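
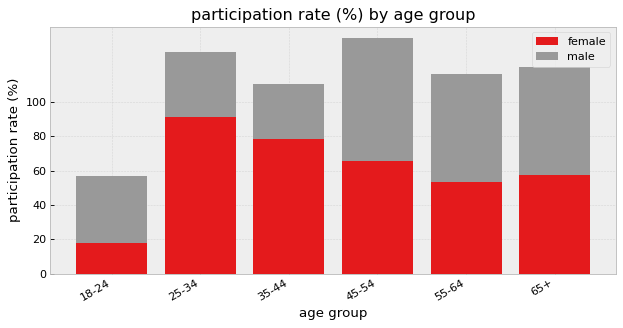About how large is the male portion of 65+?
male top ≈ 120, bottom ≈ 60; segment ≈ 60.

≈ 60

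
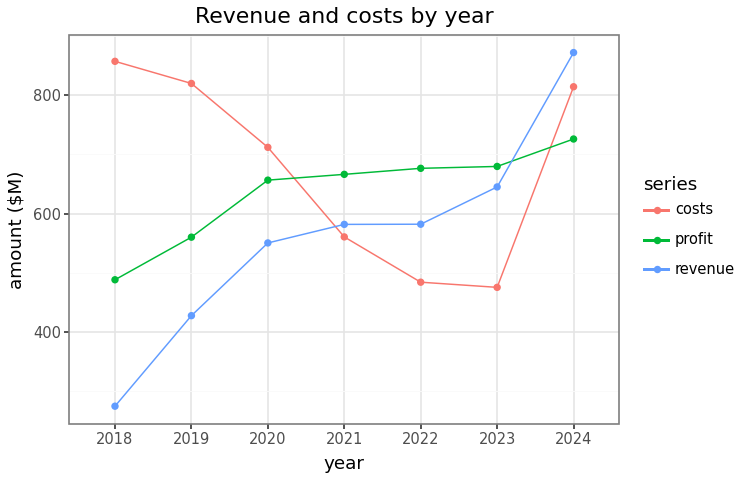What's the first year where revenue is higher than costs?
2020: revenue ≈ 550 vs costs ≈ 700 (not yet); 2021: revenue ≈ 600 vs costs ≈ 550 (first crossover).

2021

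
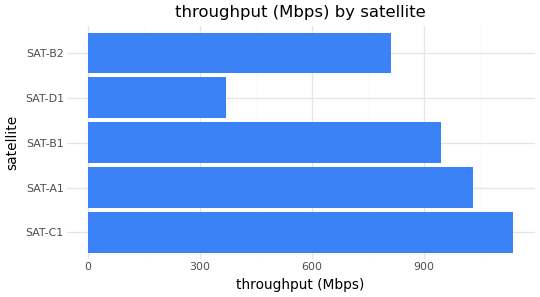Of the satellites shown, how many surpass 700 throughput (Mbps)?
Above 700: SAT-C1, SAT-A1, SAT-B1, SAT-B2.

4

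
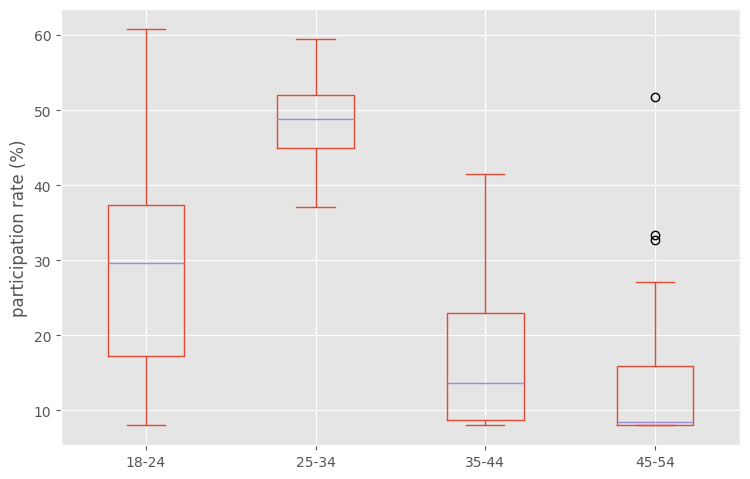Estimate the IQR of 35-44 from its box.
Q3 ≈ 25, Q1 ≈ 10; IQR ≈ 15.

≈ 15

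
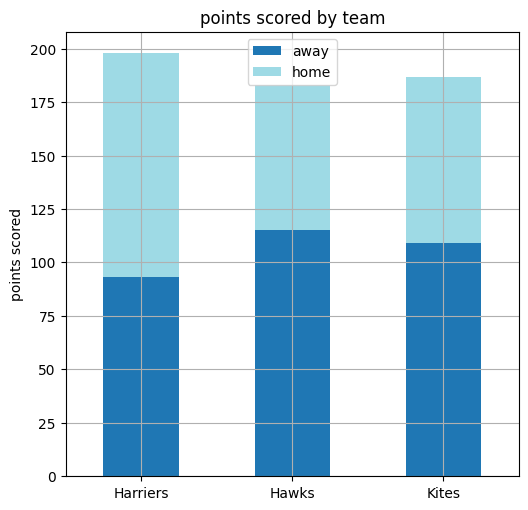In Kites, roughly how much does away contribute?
≈ 100

away top ≈ 100, bottom ≈ 0; segment ≈ 100.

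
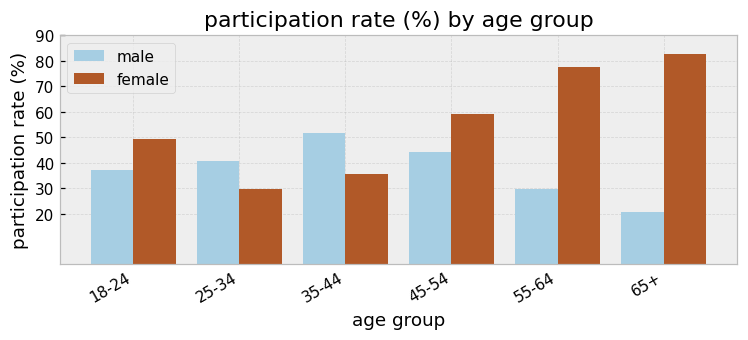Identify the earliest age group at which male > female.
18-24: male ≈ 40 vs female ≈ 50 (not yet); 25-34: male ≈ 40 vs female ≈ 30 (first crossover).

25-34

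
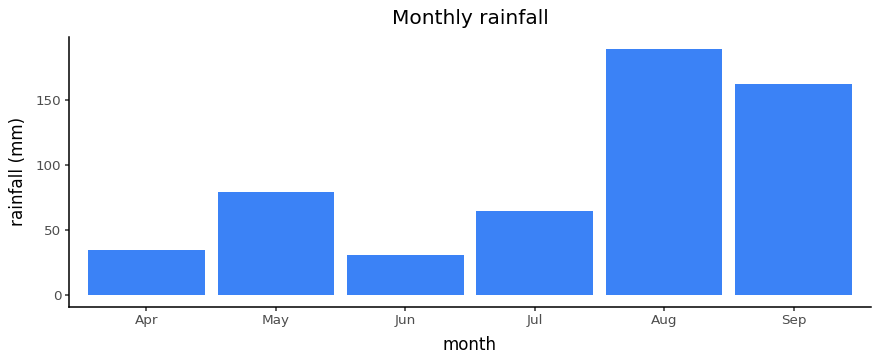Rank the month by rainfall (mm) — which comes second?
Sep

Top 3: Aug ≈ 180, Sep ≈ 160, May ≈ 80.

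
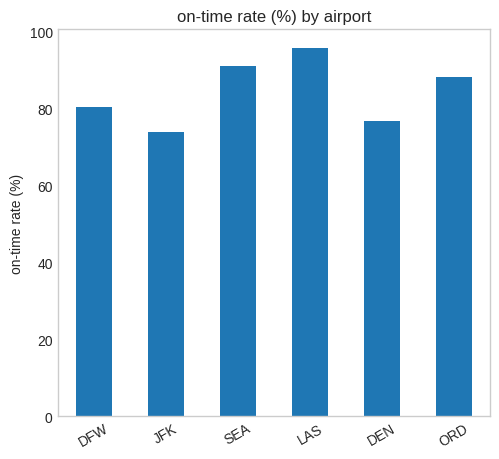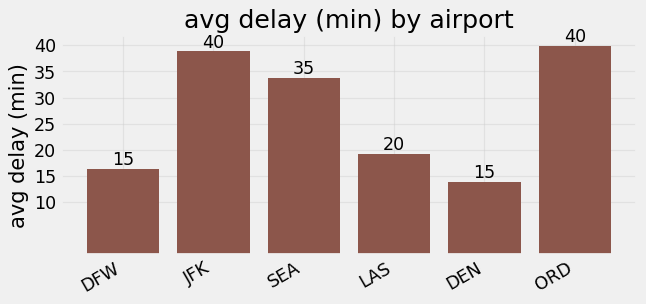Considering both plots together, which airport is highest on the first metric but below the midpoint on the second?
LAS

Chart 2 median avg delay (min) ≈ 25; below-median airports: DFW, LAS, DEN. Among those, LAS has the highest on-time rate (%) (≈ 100).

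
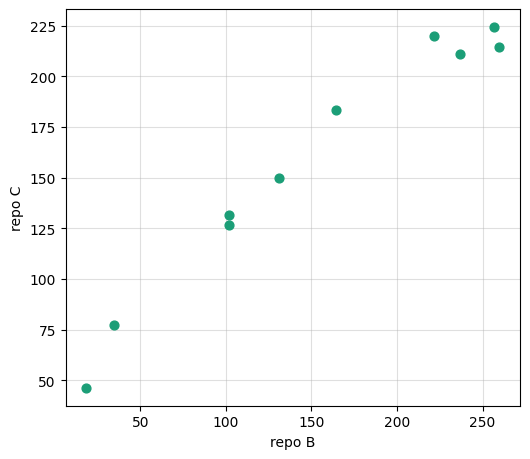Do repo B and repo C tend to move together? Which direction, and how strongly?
positive, strong

Points are positively correlated; strong (|r| ≈ 1.0).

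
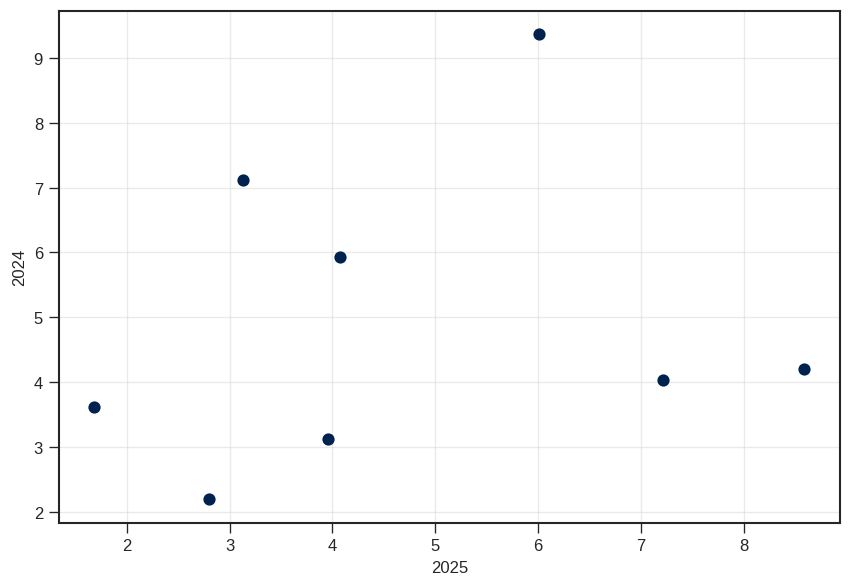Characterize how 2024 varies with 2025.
no clear correlation

Points are roughly uncorrelated; weak (|r| ≈ 0.2).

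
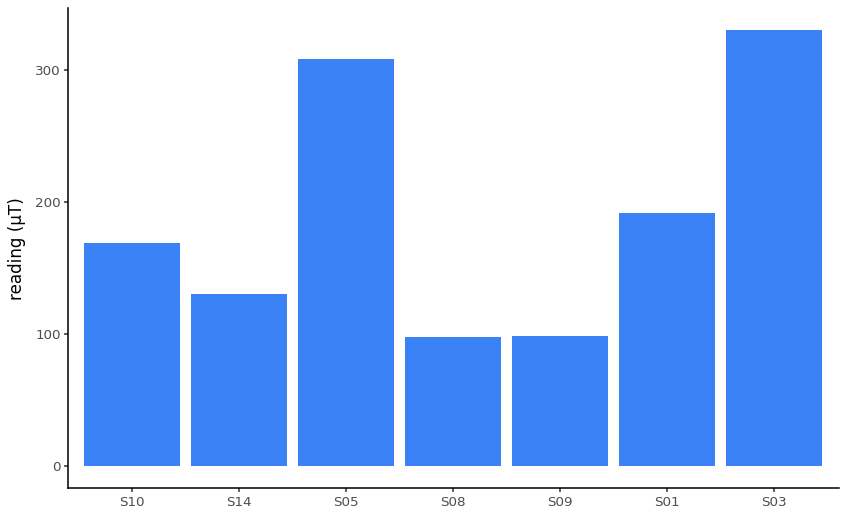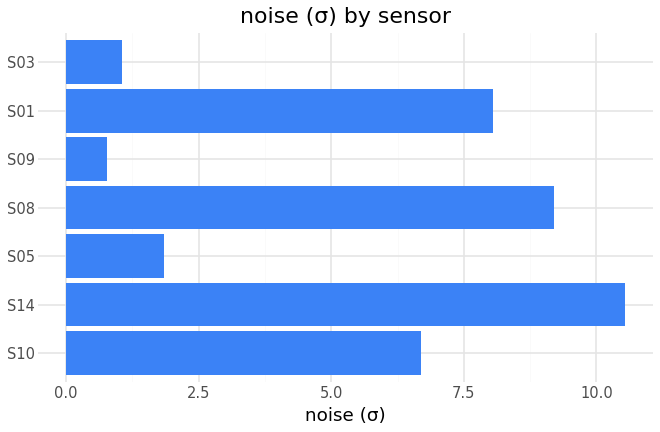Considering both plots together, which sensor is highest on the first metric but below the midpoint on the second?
Chart 2 median noise (σ) ≈ 7; below-median sensors: S05, S09, S03. Among those, S03 has the highest reading (µT) (≈ 350).

S03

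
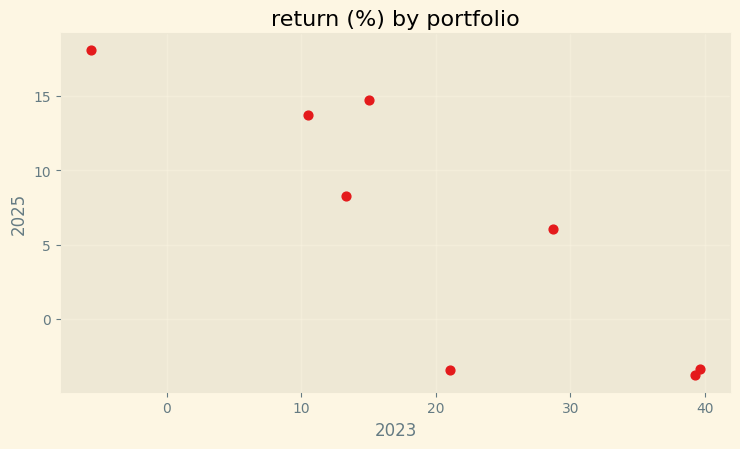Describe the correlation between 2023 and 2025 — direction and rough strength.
negative, strong

Points are negatively correlated; strong (|r| ≈ 0.9).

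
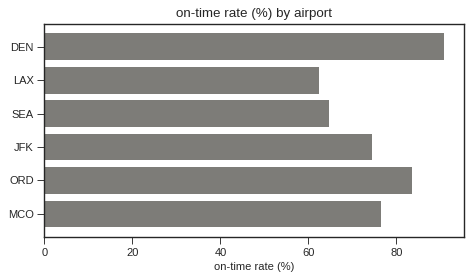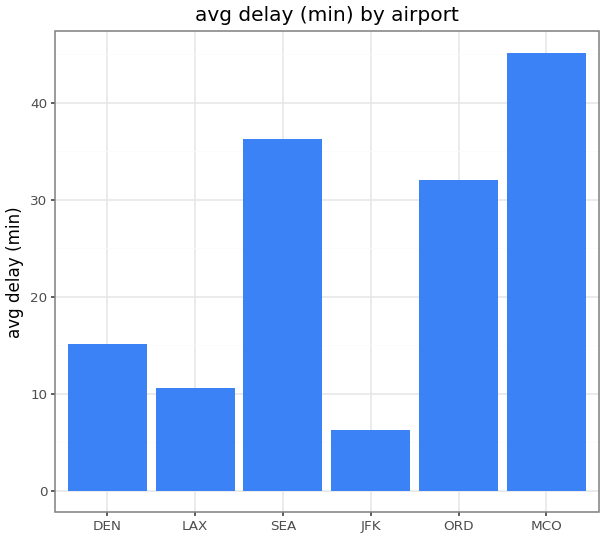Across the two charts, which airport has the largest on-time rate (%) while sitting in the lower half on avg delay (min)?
Chart 2 median avg delay (min) ≈ 25; below-median airports: DEN, LAX, JFK. Among those, DEN has the highest on-time rate (%) (≈ 90).

DEN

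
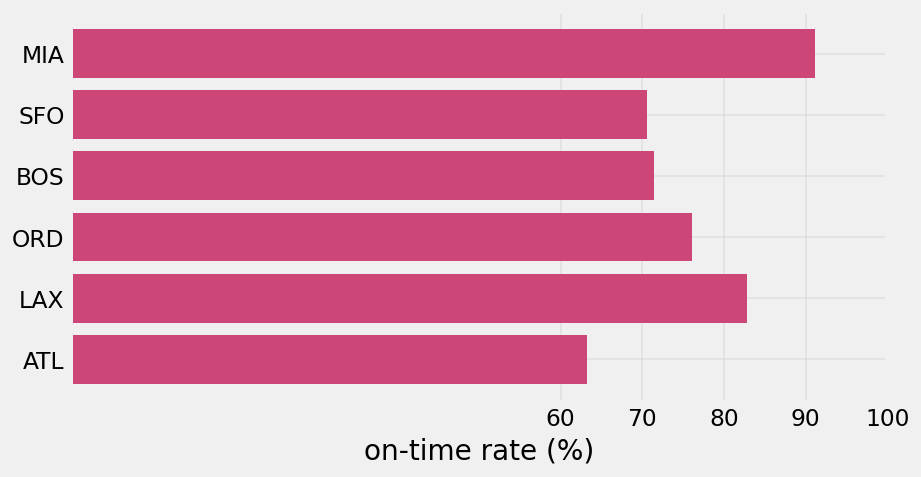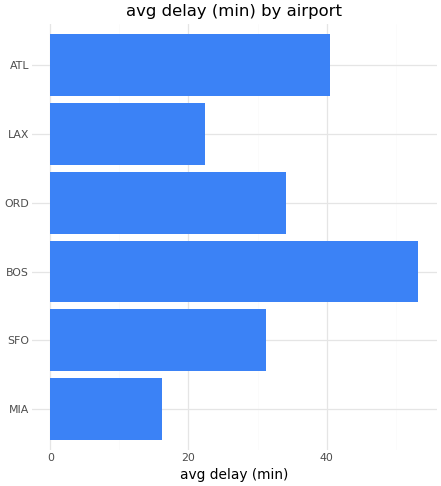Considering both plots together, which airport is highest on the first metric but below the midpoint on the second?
Chart 2 median avg delay (min) ≈ 35; below-median airports: MIA, SFO, LAX. Among those, MIA has the highest on-time rate (%) (≈ 90).

MIA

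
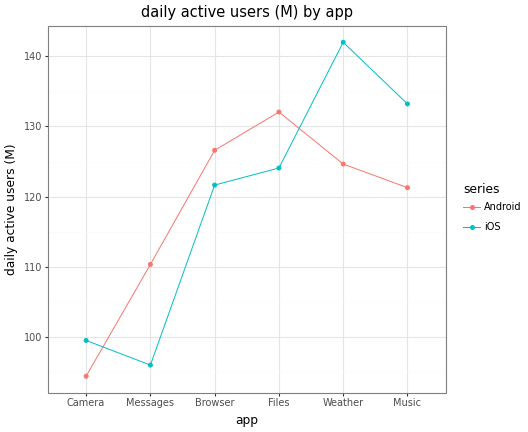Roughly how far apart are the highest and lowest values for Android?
Max Files ≈ 130, min Camera ≈ 95; range ≈ 35.

≈ 35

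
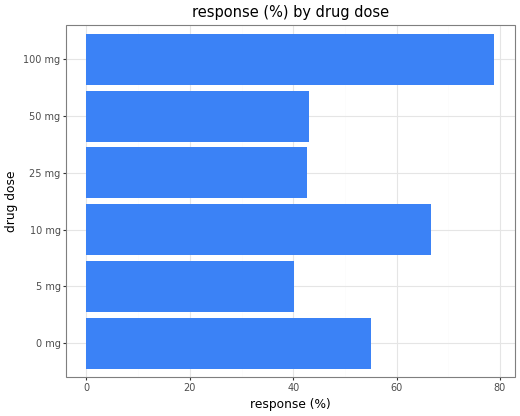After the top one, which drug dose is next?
10 mg

Top 3: 100 mg ≈ 80, 10 mg ≈ 70, 0 mg ≈ 60.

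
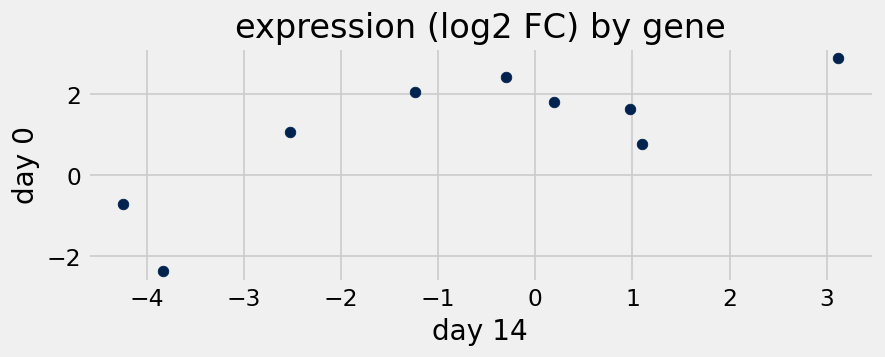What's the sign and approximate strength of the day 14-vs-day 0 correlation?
Points are positively correlated; strong (|r| ≈ 0.8).

positive, strong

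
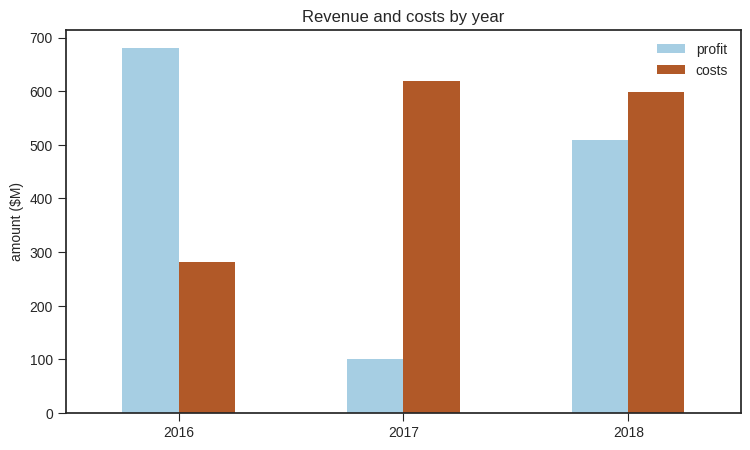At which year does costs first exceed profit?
2017

2016: costs ≈ 300 vs profit ≈ 700 (not yet); 2017: costs ≈ 600 vs profit ≈ 100 (first crossover).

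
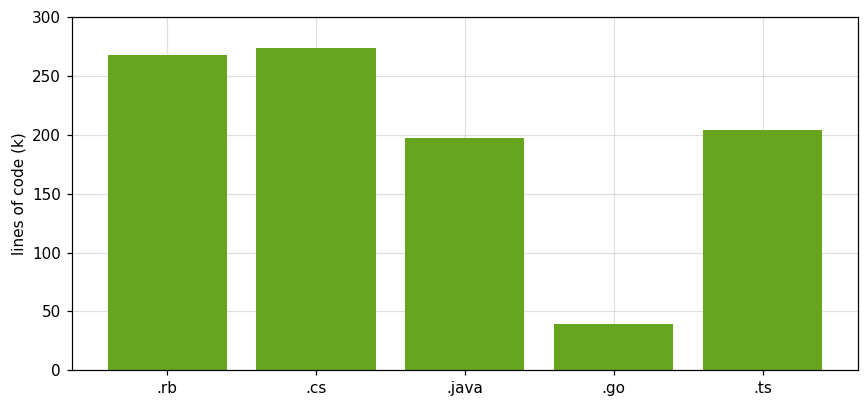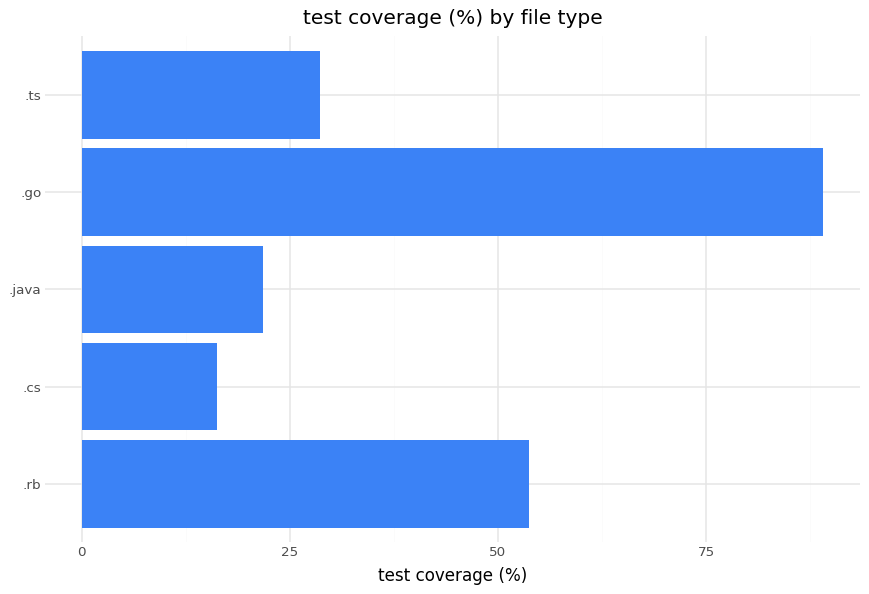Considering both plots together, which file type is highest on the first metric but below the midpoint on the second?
Chart 2 median test coverage (%) ≈ 30; below-median file types: .cs, .java. Among those, .cs has the highest lines of code (k) (≈ 250).

.cs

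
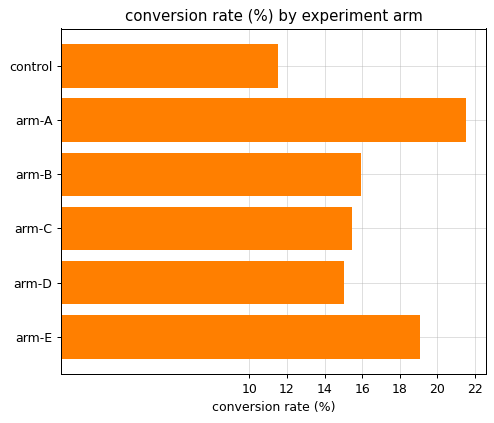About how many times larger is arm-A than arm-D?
arm-A ≈ 22, arm-D ≈ 16; 22/16 ≈ 1.38.

≈ 1.38×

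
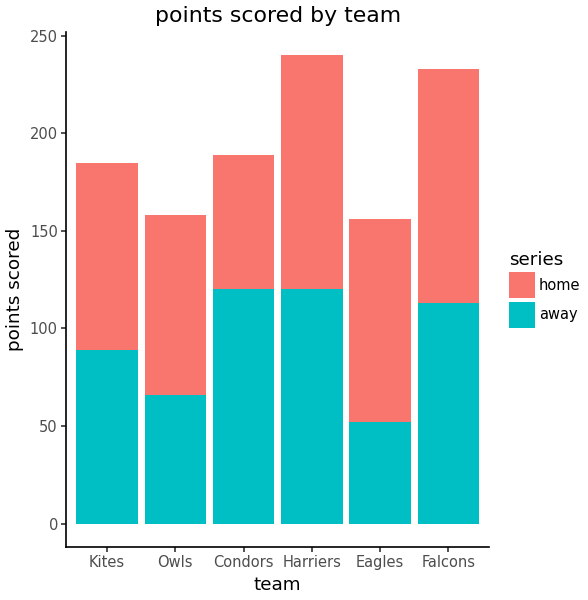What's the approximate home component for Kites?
home top ≈ 180, bottom ≈ 80; segment ≈ 100.

≈ 100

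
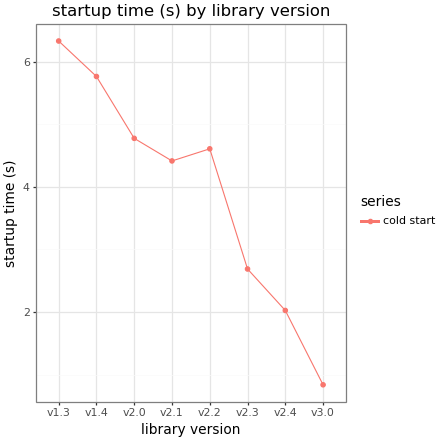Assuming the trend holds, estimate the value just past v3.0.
≈ 0.25

Last three: 2.5, 2.0, 1.0 → slope ≈ -0.75/step → next ≈ 0.25.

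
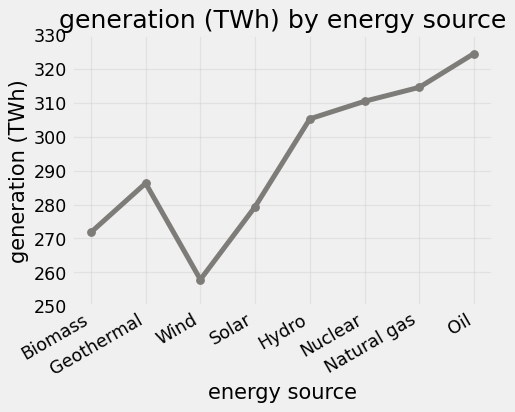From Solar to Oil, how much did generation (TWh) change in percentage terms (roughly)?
Solar ≈ 280, Oil ≈ 320; (320 − 280) / 280 ≈ +14.3%.

≈ +14.3%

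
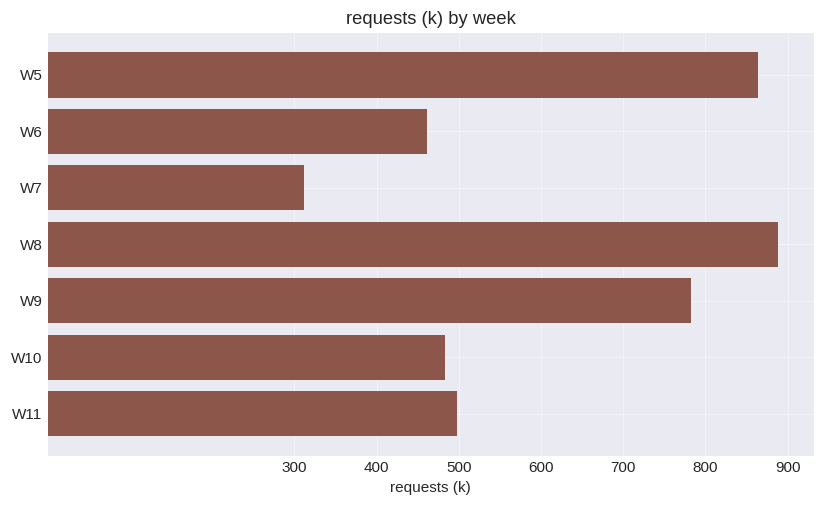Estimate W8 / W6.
≈ 1.8×

W8 ≈ 900, W6 ≈ 500; 900/500 ≈ 1.8.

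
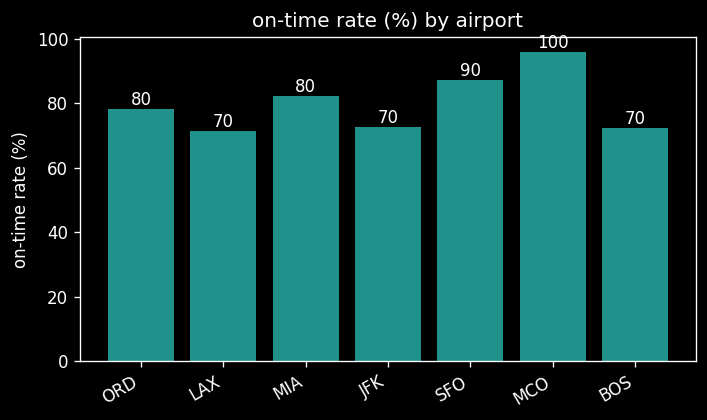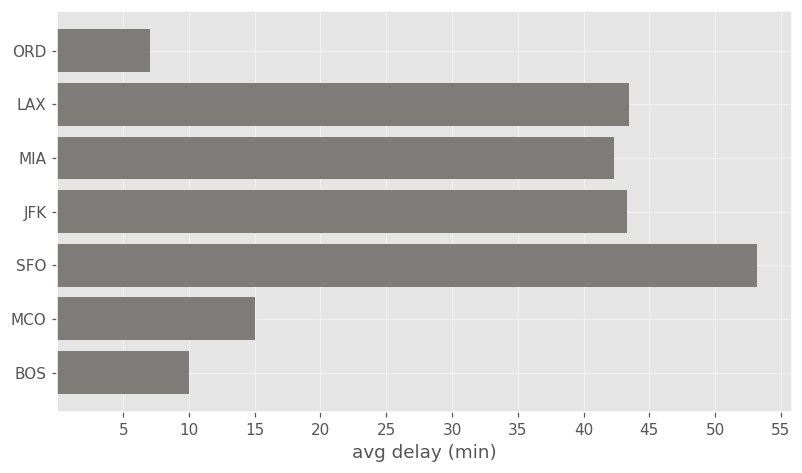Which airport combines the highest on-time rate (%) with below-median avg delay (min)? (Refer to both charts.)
MCO

Chart 2 median avg delay (min) ≈ 40; below-median airports: ORD, MCO, BOS. Among those, MCO has the highest on-time rate (%) (≈ 100).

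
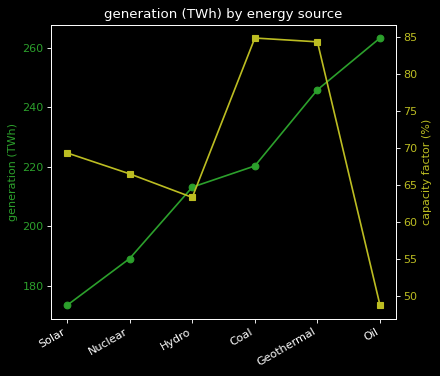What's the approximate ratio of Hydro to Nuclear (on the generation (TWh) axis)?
≈ 1.11×

Hydro ≈ 210, Nuclear ≈ 190; 210/190 ≈ 1.11.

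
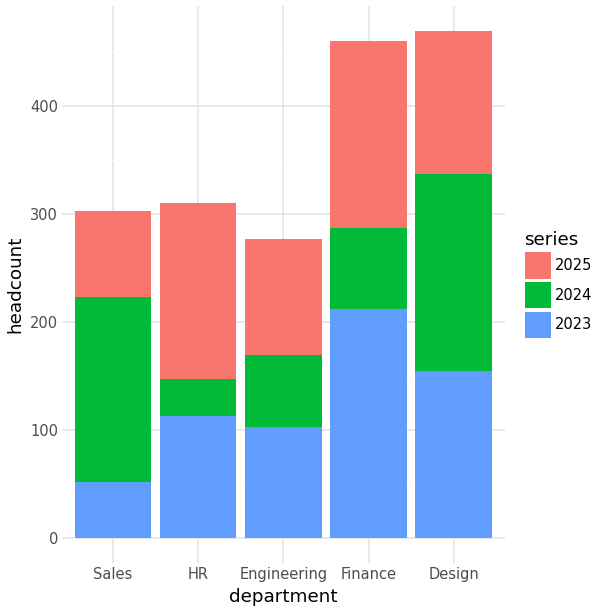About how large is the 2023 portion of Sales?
≈ 50

2023 top ≈ 50, bottom ≈ 0; segment ≈ 50.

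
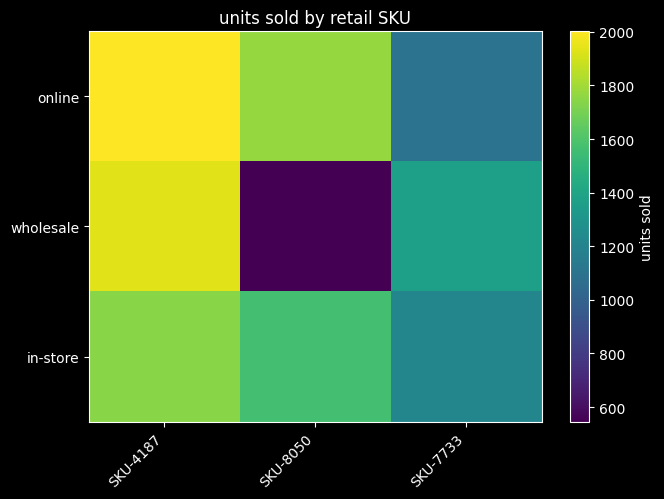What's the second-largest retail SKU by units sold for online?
Top 3 for online: SKU-4187 ≈ 2000, SKU-8050 ≈ 1800, SKU-7733 ≈ 1000.

SKU-8050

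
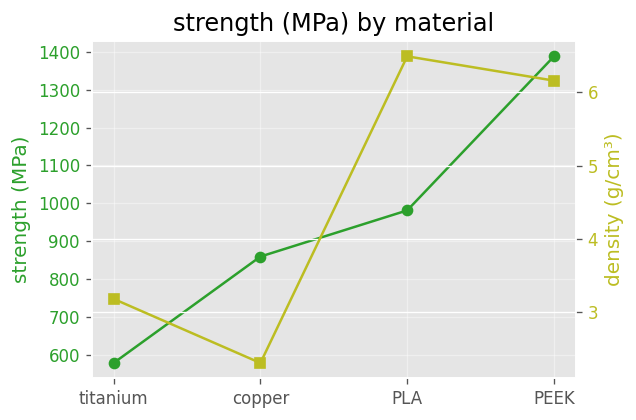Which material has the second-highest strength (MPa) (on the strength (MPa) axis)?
PLA

Top 3 (on the strength (MPa) axis): PEEK ≈ 1400, PLA ≈ 1000, copper ≈ 900.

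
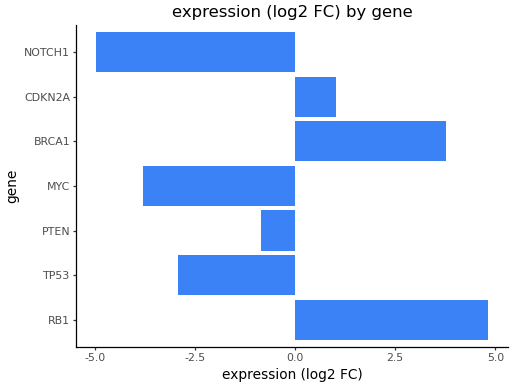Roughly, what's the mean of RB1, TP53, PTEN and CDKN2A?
≈ 0

(5 + -3 + -1 + 1) / 4 ≈ 0.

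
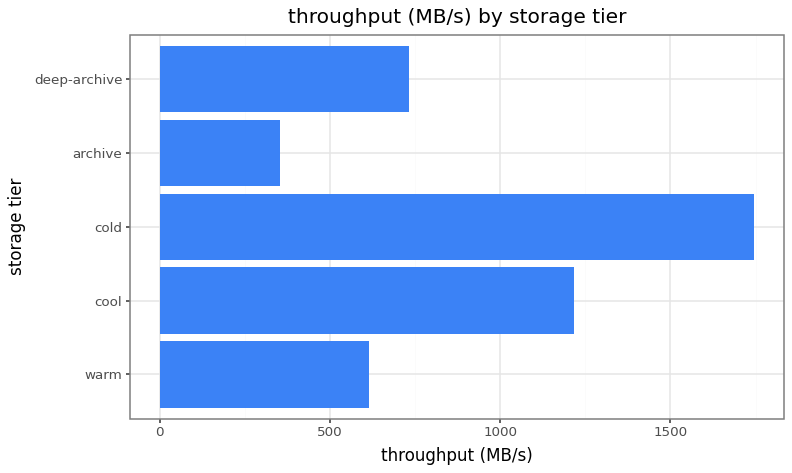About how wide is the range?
Max cold ≈ 1800, min archive ≈ 400; range ≈ 1400.

≈ 1400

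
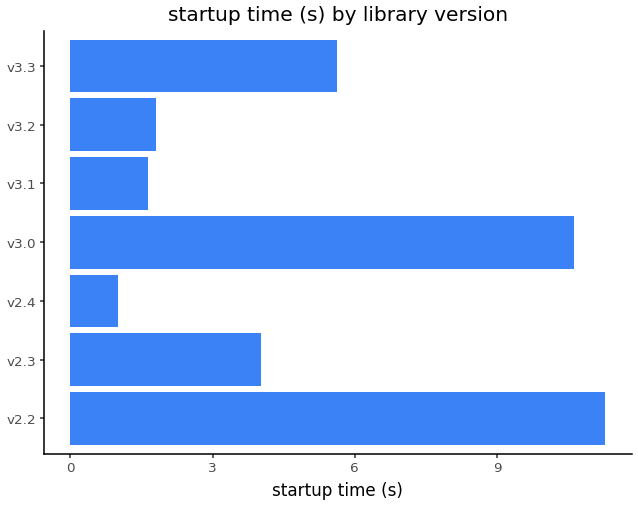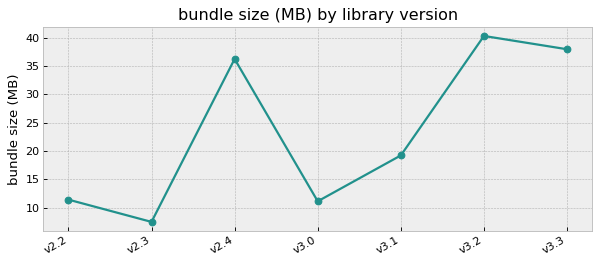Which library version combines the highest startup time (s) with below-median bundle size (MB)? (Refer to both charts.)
Chart 2 median bundle size (MB) ≈ 20; below-median library versions: v2.2, v2.3, v3.0. Among those, v2.2 has the highest startup time (s) (≈ 12).

v2.2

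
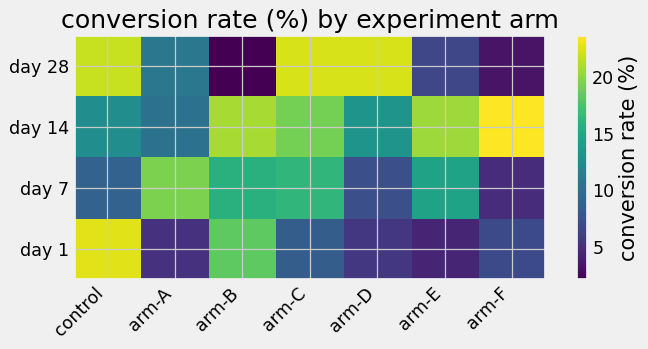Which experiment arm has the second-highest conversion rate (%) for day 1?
arm-B

Top 3 for day 1: control ≈ 22, arm-B ≈ 18, arm-C ≈ 8.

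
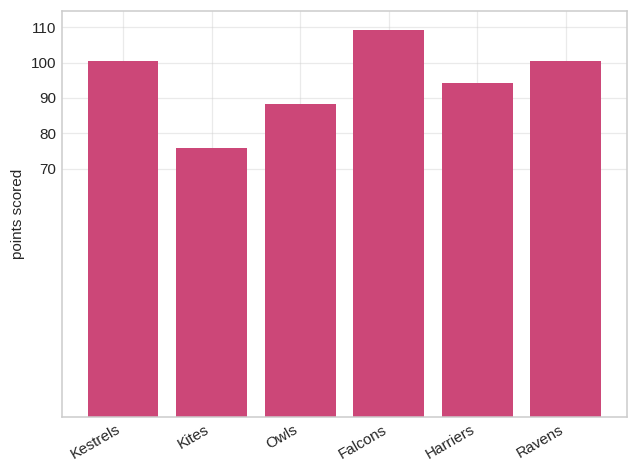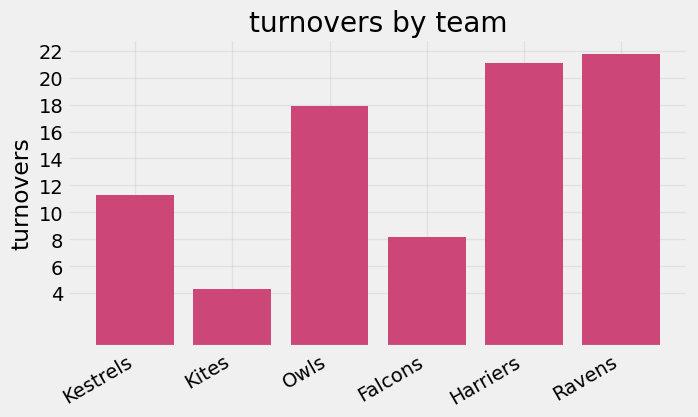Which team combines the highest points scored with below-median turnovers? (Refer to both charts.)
Falcons

Chart 2 median turnovers ≈ 14; below-median teams: Kestrels, Kites, Falcons. Among those, Falcons has the highest points scored (≈ 110).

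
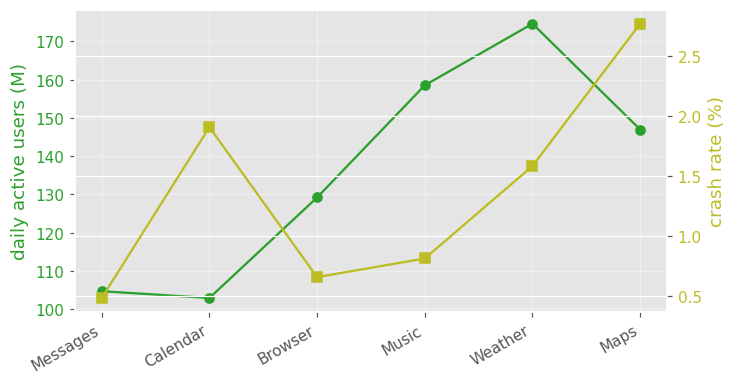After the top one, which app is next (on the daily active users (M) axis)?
Top 3 (on the daily active users (M) axis): Weather ≈ 170, Music ≈ 160, Maps ≈ 150.

Music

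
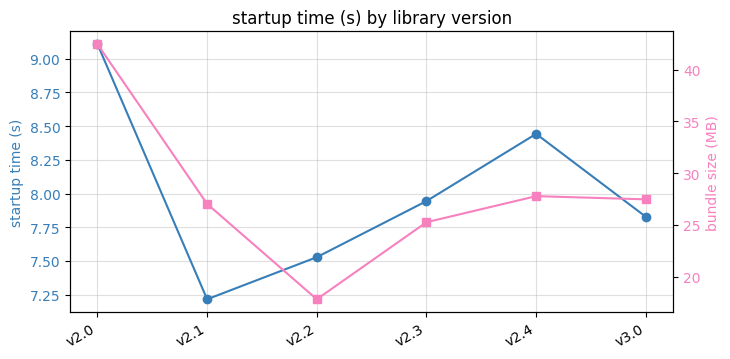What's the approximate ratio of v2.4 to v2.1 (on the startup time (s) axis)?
v2.4 ≈ 8.4, v2.1 ≈ 7.2; 8.4/7.2 ≈ 1.17.

≈ 1.17×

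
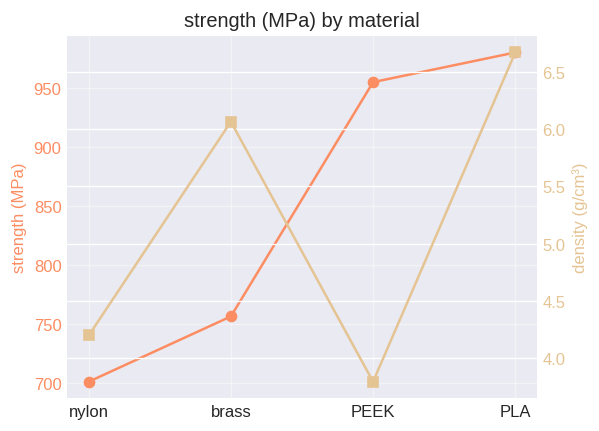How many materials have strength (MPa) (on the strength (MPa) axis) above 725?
3

Above 725: brass, PEEK, PLA.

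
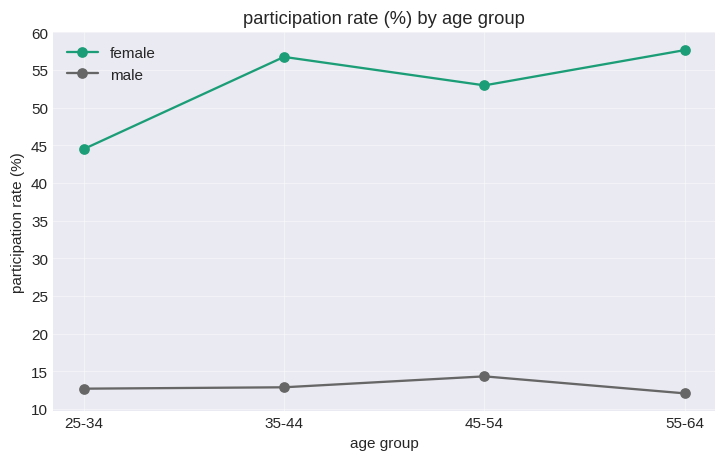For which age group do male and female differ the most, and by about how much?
55-64: male ≈ 10, female ≈ 60 → gap ≈ 50. Next-largest (35-44) is only ≈ 40.

55-64, ≈ 50 %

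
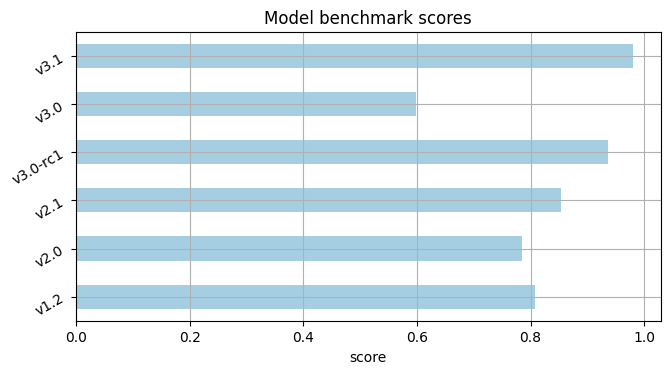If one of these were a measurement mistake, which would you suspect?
v3.0

v3.0 ≈ 0.6; the rest sit between ≈ 0.8 and ≈ 1.0.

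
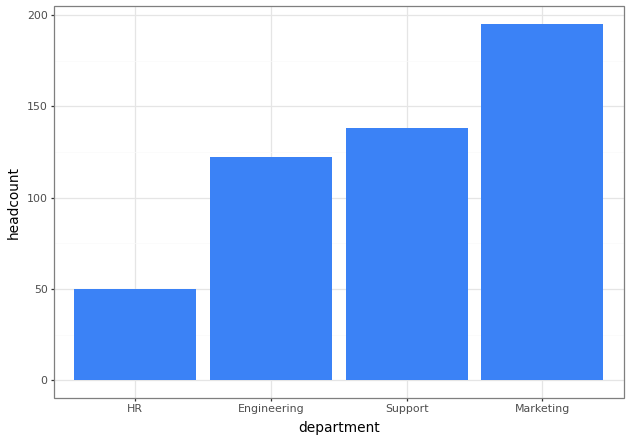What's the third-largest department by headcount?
Engineering

Top 4: Marketing ≈ 200, Support ≈ 140, Engineering ≈ 120, HR ≈ 40.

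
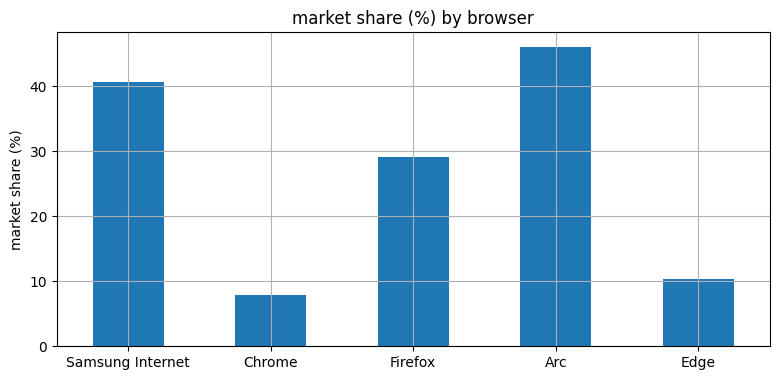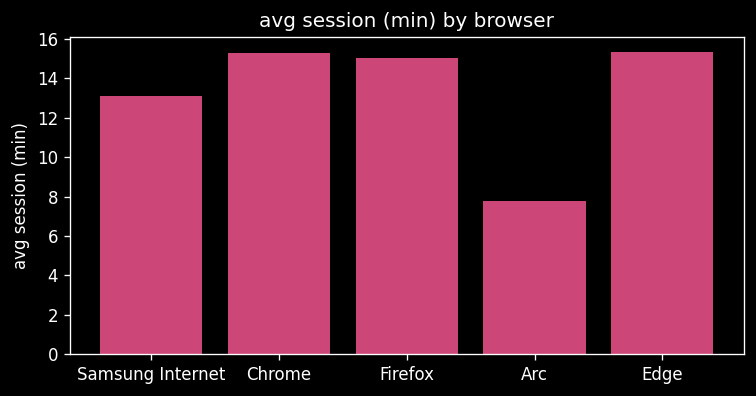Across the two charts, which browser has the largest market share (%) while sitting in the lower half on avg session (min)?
Arc

Chart 2 median avg session (min) ≈ 16; below-median browsers: Samsung Internet, Arc. Among those, Arc has the highest market share (%) (≈ 45).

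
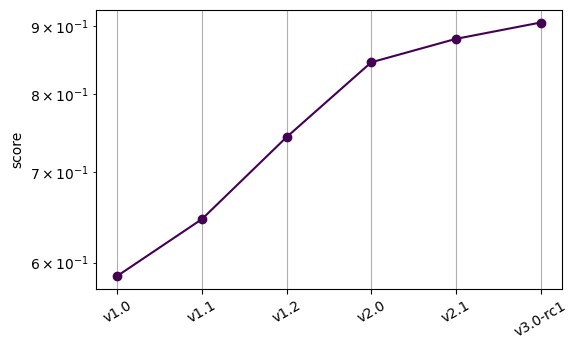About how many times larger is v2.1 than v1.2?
≈ 1.2×

v2.1 ≈ 0.90, v1.2 ≈ 0.75; 0.90/0.75 ≈ 1.2.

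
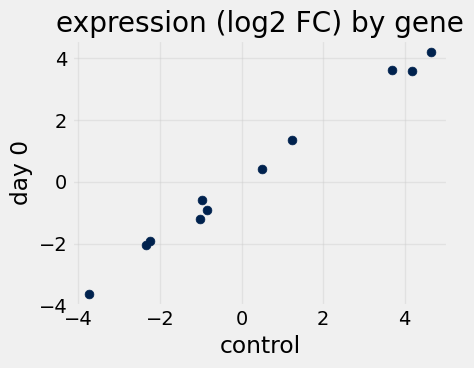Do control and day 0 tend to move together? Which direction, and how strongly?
positive, strong

Points are positively correlated; strong (|r| ≈ 1.0).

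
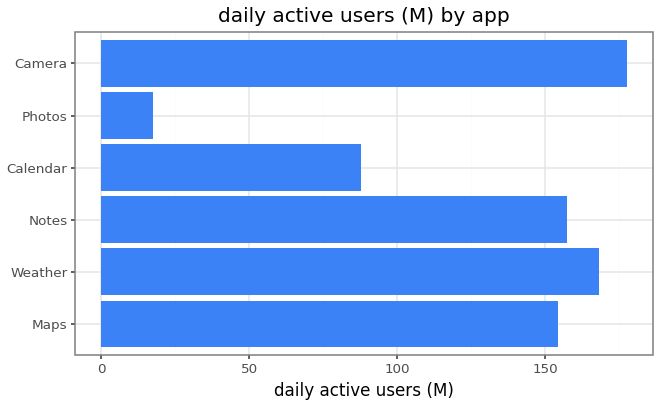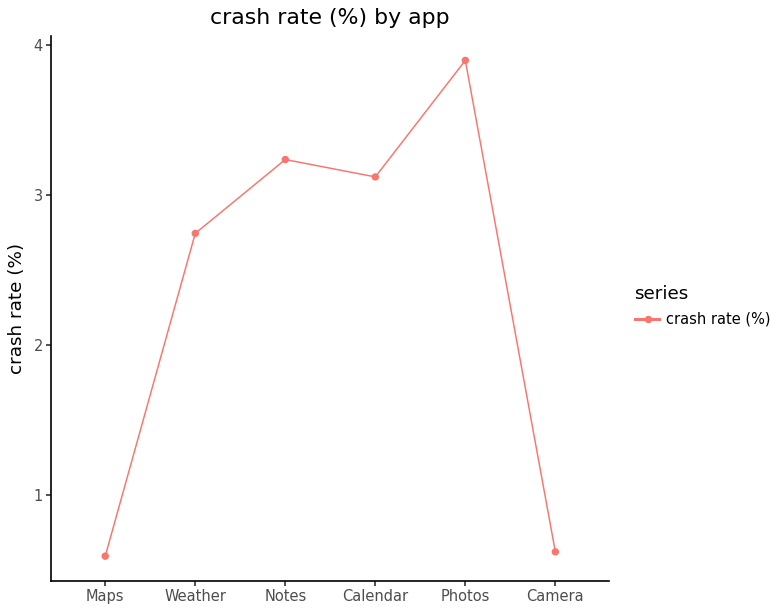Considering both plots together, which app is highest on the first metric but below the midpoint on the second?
Chart 2 median crash rate (%) ≈ 3; below-median apps: Maps, Weather, Camera. Among those, Camera has the highest daily active users (M) (≈ 180).

Camera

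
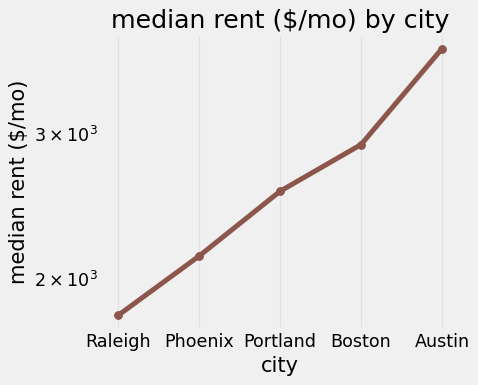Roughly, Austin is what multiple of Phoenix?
Austin ≈ 3800, Phoenix ≈ 2200; 3800/2200 ≈ 1.73.

≈ 1.73×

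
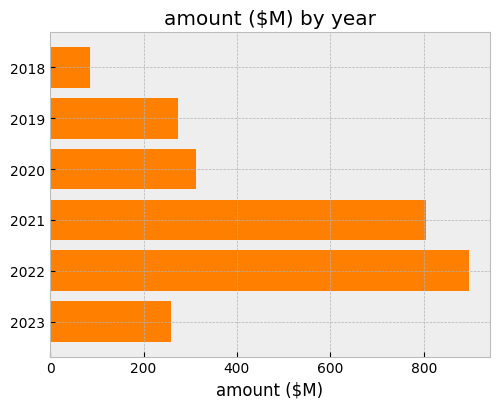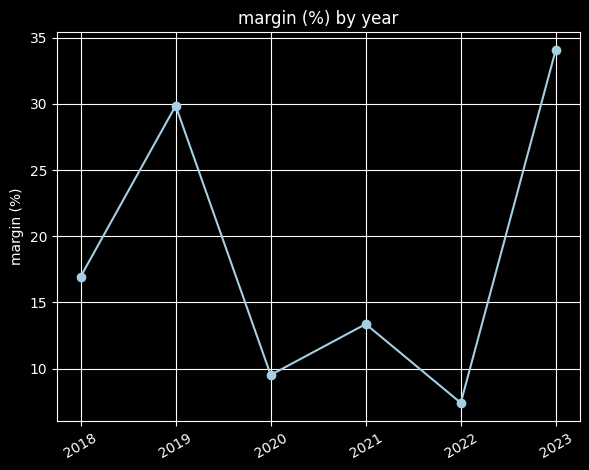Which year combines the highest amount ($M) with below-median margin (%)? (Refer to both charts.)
Chart 2 median margin (%) ≈ 15; below-median years: 2020, 2021, 2022. Among those, 2022 has the highest amount ($M) (≈ 900).

2022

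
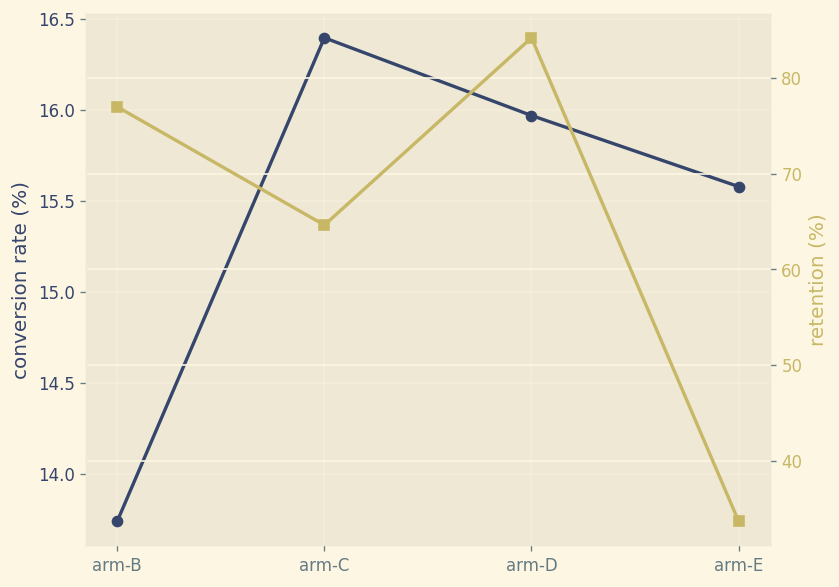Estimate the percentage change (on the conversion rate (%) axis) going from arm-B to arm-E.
arm-B ≈ 13.5, arm-E ≈ 15.5; (15.5 − 13.5) / 13.5 ≈ +14.8%.

≈ +14.8%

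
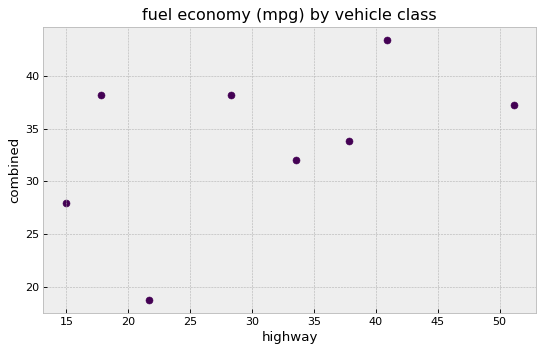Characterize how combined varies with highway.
positive, moderate

Points are positively correlated; moderate (|r| ≈ 0.5).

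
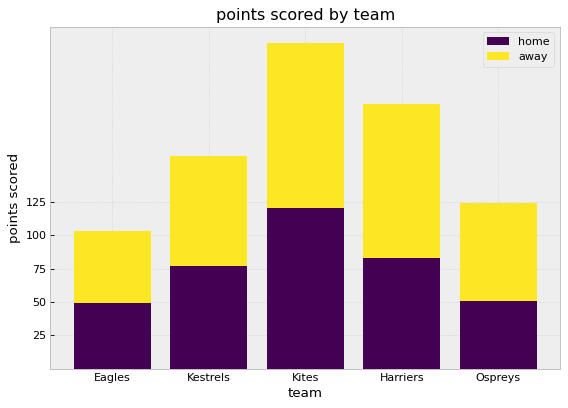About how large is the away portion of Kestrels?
≈ 75

away top ≈ 150, bottom ≈ 75; segment ≈ 75.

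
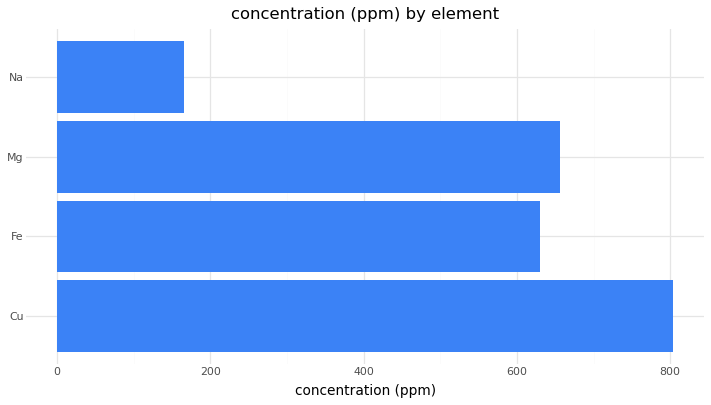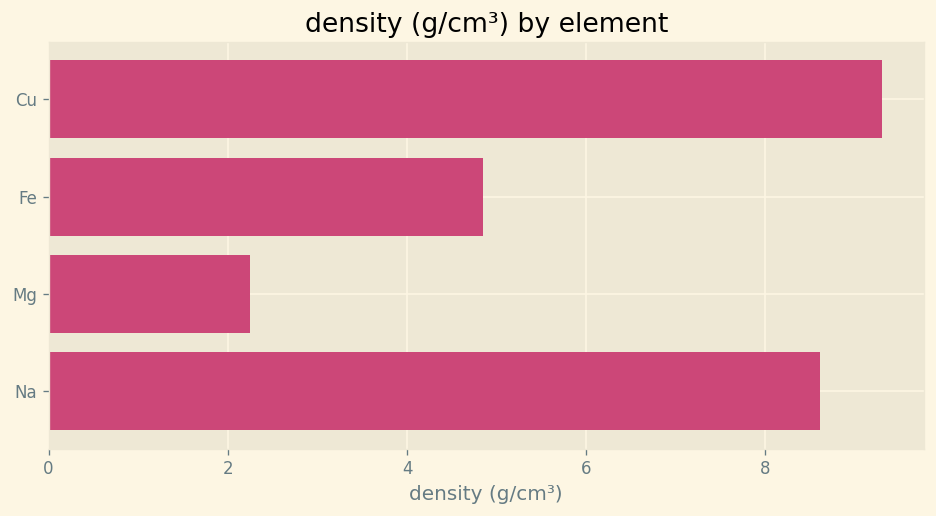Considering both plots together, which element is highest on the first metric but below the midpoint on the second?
Chart 2 median density (g/cm³) ≈ 7; below-median elements: Fe, Mg. Among those, Mg has the highest concentration (ppm) (≈ 700).

Mg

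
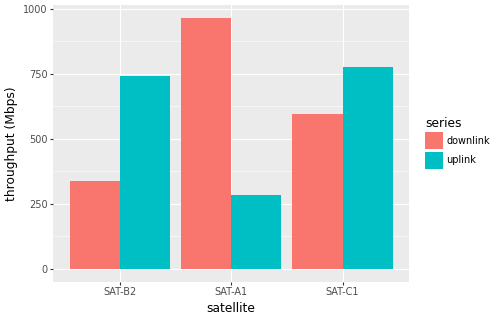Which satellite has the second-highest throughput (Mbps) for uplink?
Top 3 for uplink: SAT-C1 ≈ 800, SAT-B2 ≈ 700, SAT-A1 ≈ 300.

SAT-B2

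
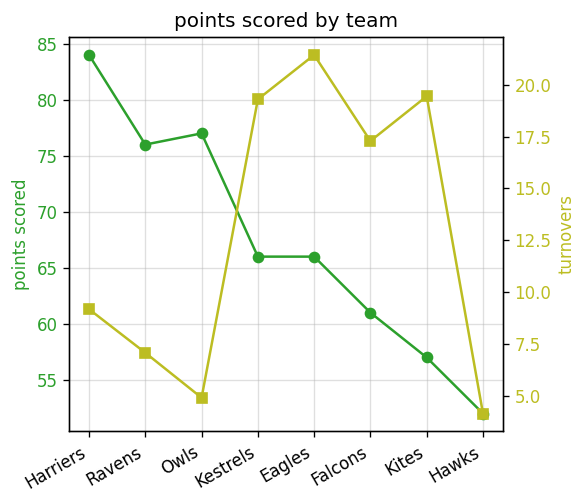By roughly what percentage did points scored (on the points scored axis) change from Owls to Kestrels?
Owls ≈ 75, Kestrels ≈ 65; (65 − 75) / 75 ≈ -13.3%.

≈ -13.3%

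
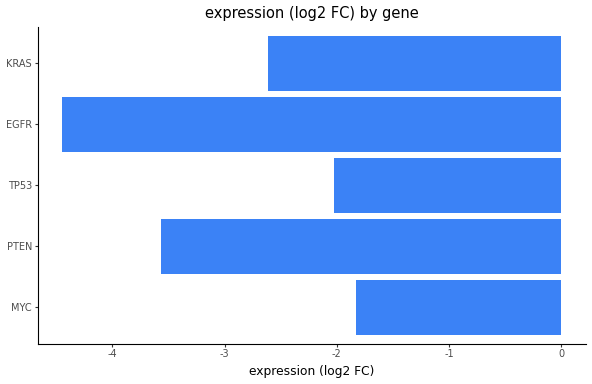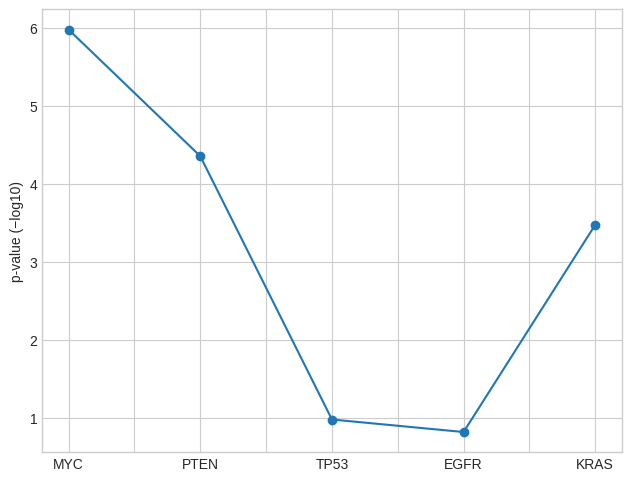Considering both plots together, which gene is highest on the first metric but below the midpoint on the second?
Chart 2 median p-value (−log10) ≈ 3; below-median genes: TP53, EGFR. Among those, TP53 has the highest expression (log2 FC) (≈ -2).

TP53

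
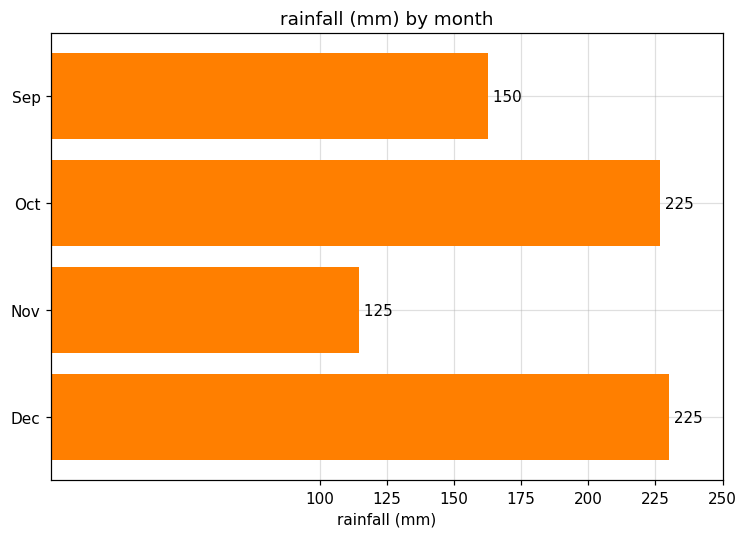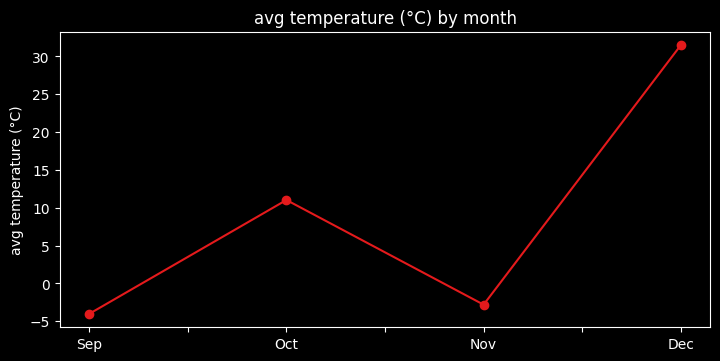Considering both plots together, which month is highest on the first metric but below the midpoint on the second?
Chart 2 median avg temperature (°C) ≈ 5; below-median months: Sep, Nov. Among those, Sep has the highest rainfall (mm) (≈ 150).

Sep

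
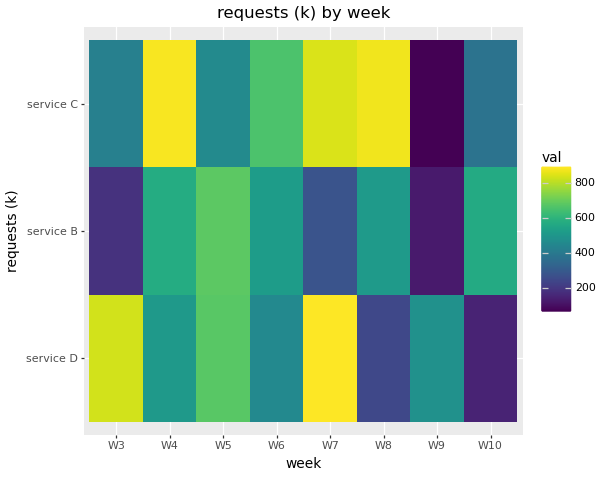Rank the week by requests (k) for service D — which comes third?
Top 4 for service D: W7 ≈ 900, W3 ≈ 800, W5 ≈ 700, W4 ≈ 500.

W5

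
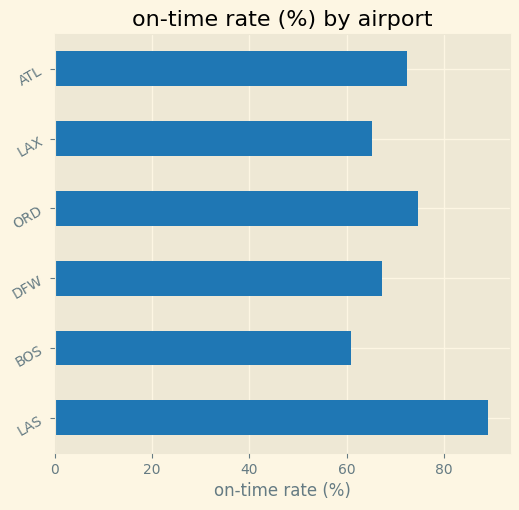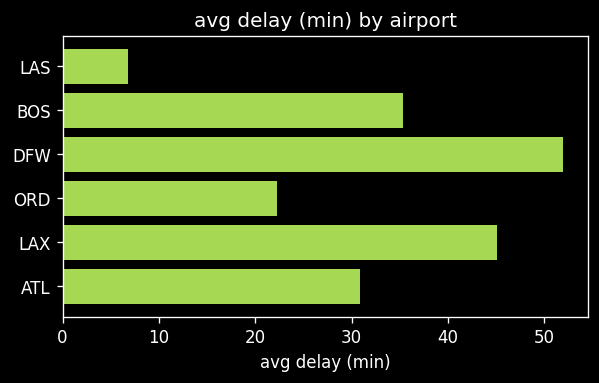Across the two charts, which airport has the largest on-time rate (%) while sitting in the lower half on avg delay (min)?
LAS

Chart 2 median avg delay (min) ≈ 35; below-median airports: LAS, ORD, ATL. Among those, LAS has the highest on-time rate (%) (≈ 90).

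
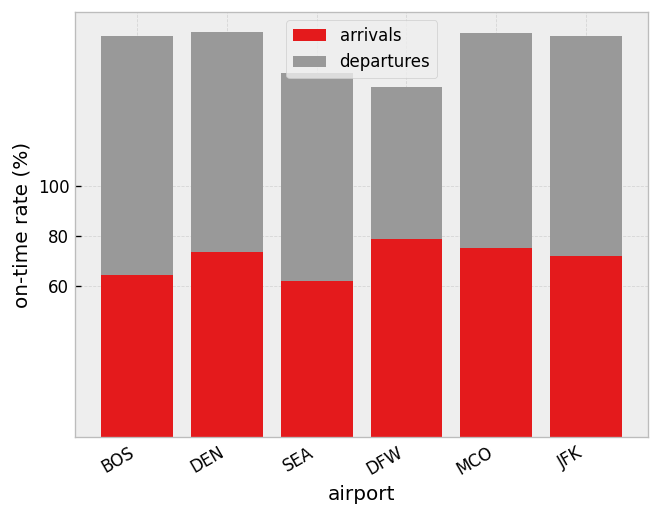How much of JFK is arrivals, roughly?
arrivals top ≈ 80, bottom ≈ 0; segment ≈ 80.

≈ 80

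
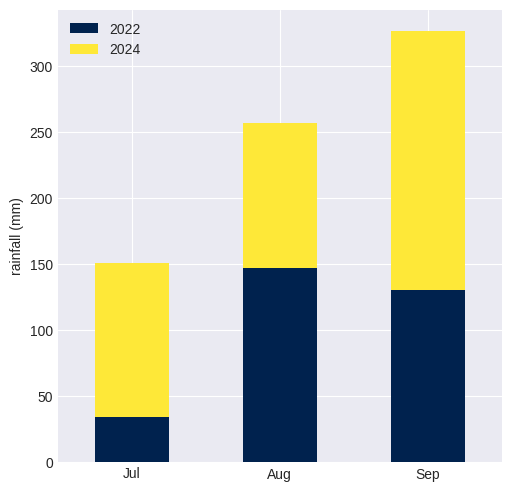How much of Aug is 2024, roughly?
≈ 100

2024 top ≈ 250, bottom ≈ 150; segment ≈ 100.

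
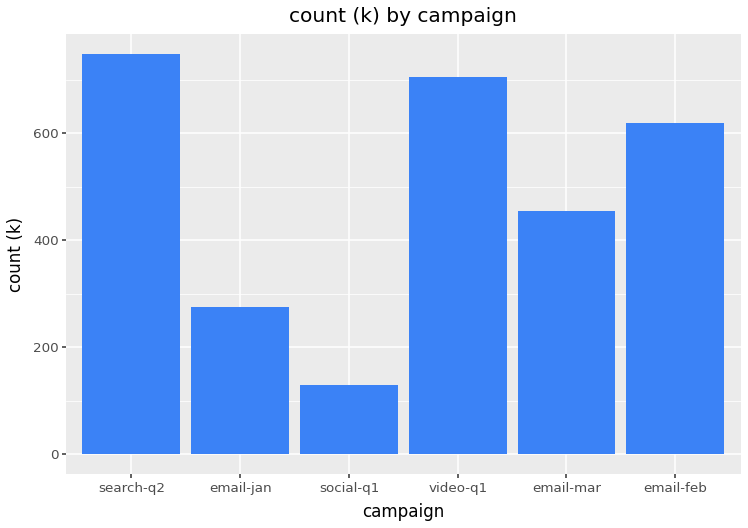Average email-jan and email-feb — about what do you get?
≈ 450

(300 + 600) / 2 ≈ 450.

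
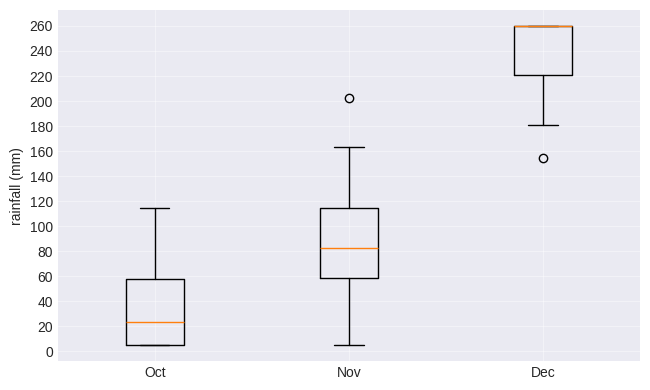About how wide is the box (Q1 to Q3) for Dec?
≈ 40

Q3 ≈ 260, Q1 ≈ 220; IQR ≈ 40.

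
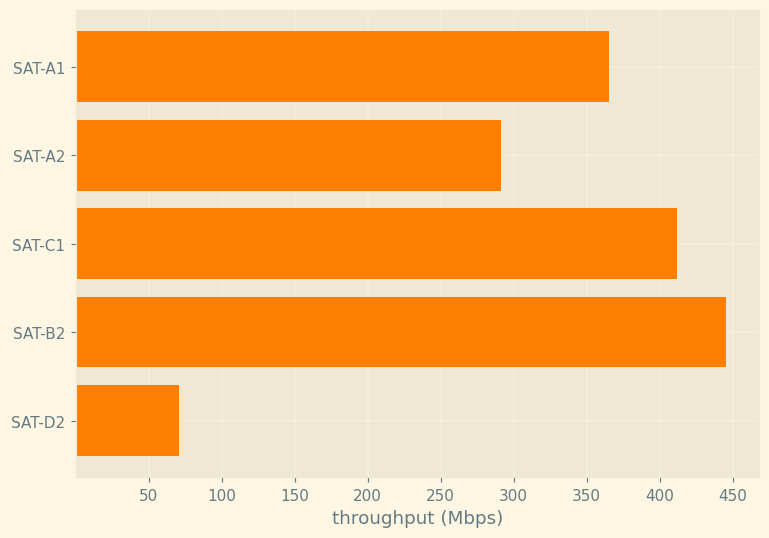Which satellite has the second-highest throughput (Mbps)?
SAT-C1

Top 3: SAT-B2 ≈ 450, SAT-C1 ≈ 400, SAT-A1 ≈ 350.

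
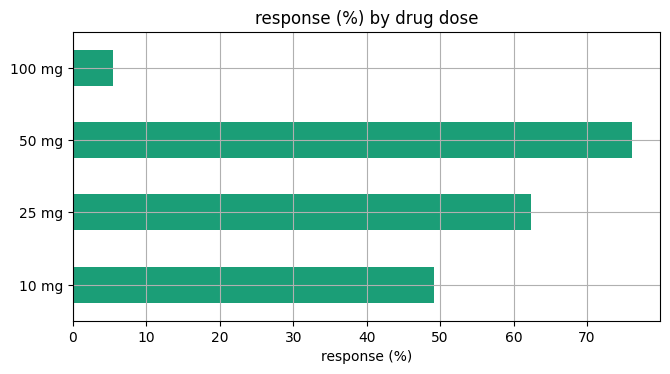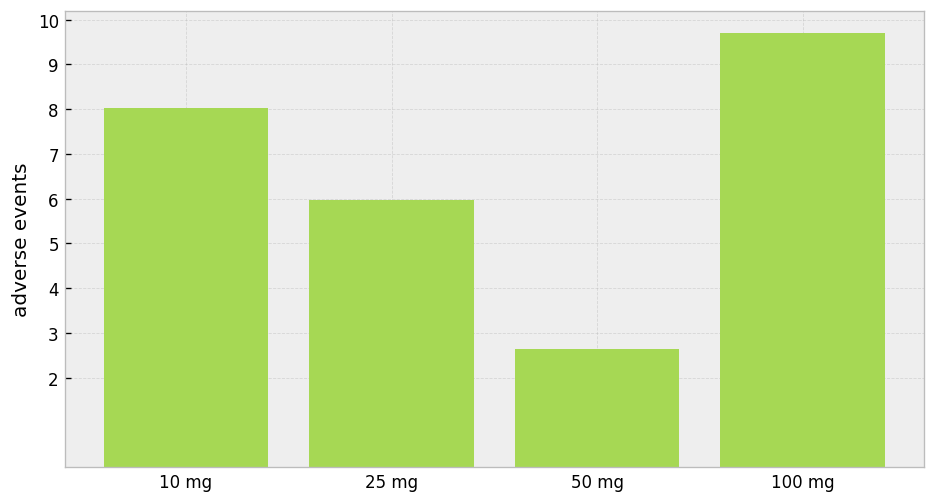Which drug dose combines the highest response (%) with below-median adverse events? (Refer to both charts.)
Chart 2 median adverse events ≈ 7; below-median drug doses: 25 mg, 50 mg. Among those, 50 mg has the highest response (%) (≈ 80).

50 mg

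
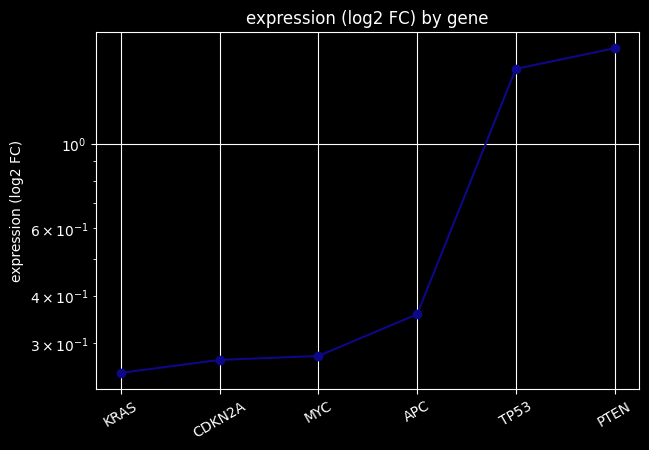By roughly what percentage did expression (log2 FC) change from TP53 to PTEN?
≈ +12.5%

TP53 ≈ 1.6, PTEN ≈ 1.8; (1.8 − 1.6) / 1.6 ≈ +12.5%.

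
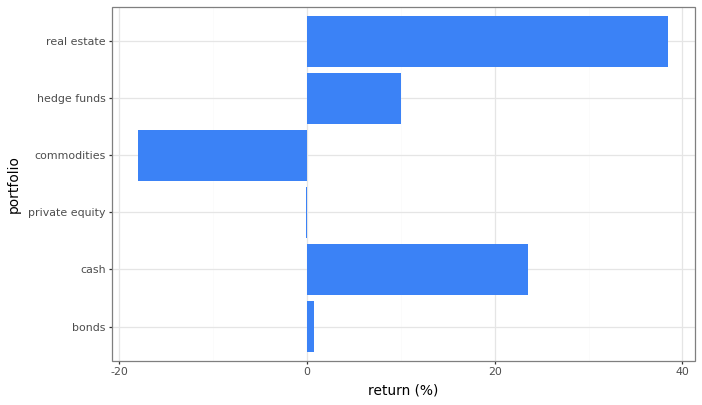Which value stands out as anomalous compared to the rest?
real estate ≈ 40; the rest sit between ≈ -20 and ≈ 25.

real estate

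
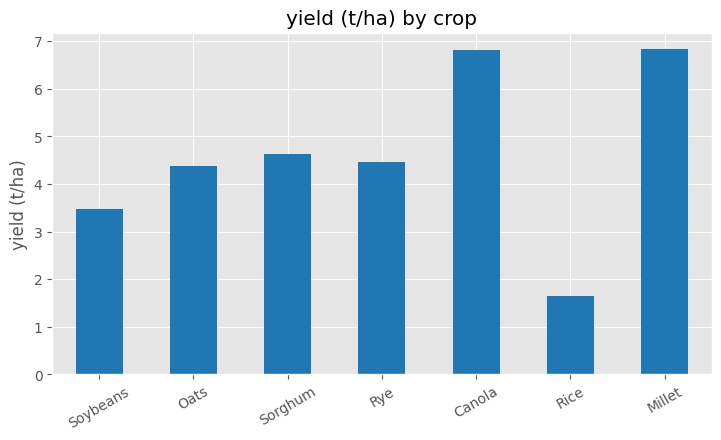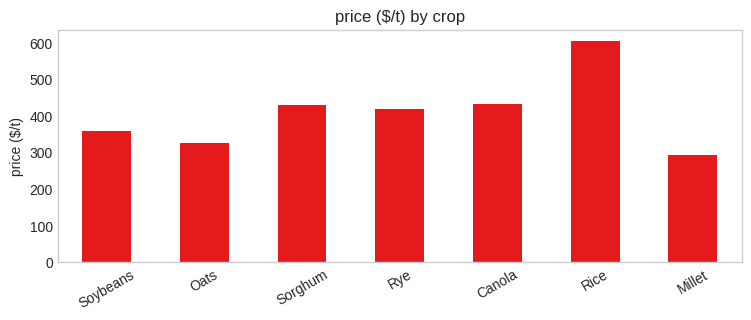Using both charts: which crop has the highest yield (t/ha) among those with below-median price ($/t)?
Chart 2 median price ($/t) ≈ 400; below-median crops: Soybeans, Oats, Millet. Among those, Millet has the highest yield (t/ha) (≈ 7).

Millet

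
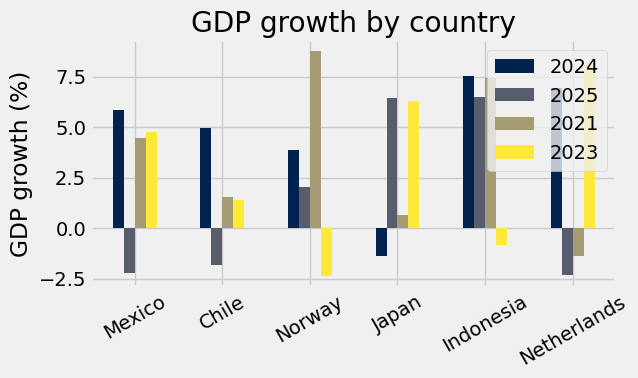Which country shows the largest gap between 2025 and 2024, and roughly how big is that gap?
Netherlands, ≈ 9 %

Netherlands: 2025 ≈ -2, 2024 ≈ 7 → gap ≈ 9. Next-largest (Mexico) is only ≈ 8.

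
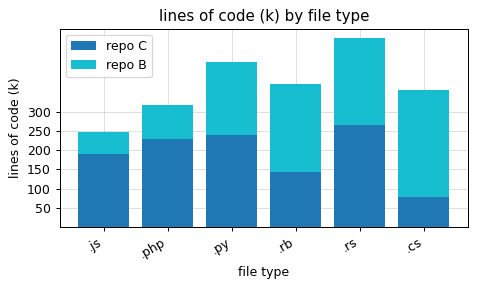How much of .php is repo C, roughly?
repo C top ≈ 250, bottom ≈ 0; segment ≈ 250.

≈ 250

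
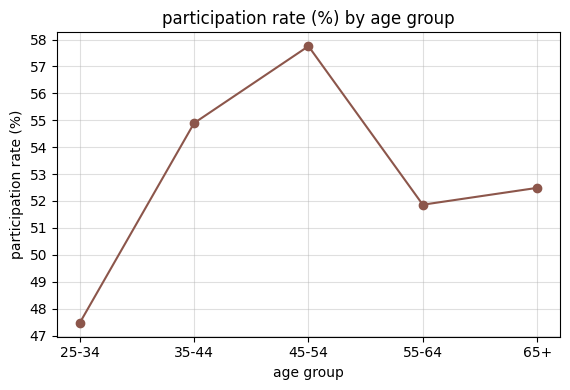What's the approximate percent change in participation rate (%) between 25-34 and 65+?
≈ +10.6%

25-34 ≈ 47, 65+ ≈ 52; (52 − 47) / 47 ≈ +10.6%.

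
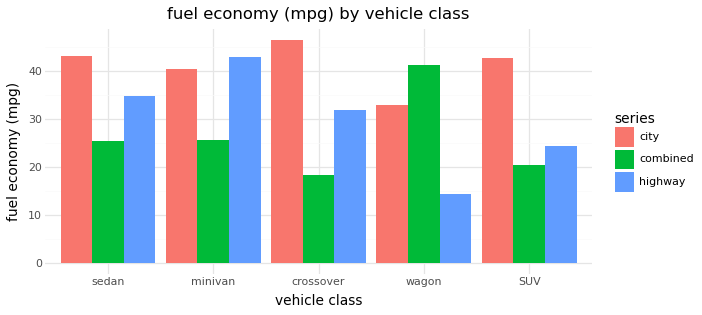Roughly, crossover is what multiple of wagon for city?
crossover ≈ 45, wagon ≈ 35; 45/35 ≈ 1.29.

≈ 1.29×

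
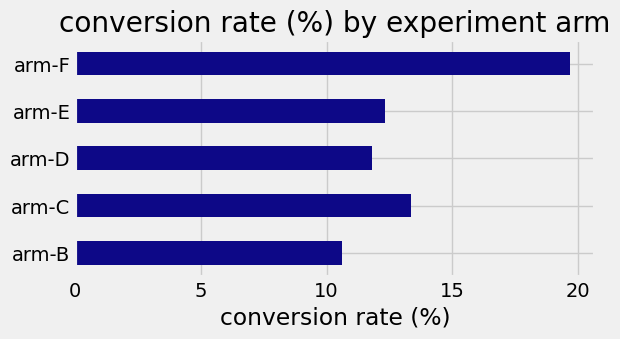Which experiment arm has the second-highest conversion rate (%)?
arm-C

Top 3: arm-F ≈ 20, arm-C ≈ 14, arm-E ≈ 12.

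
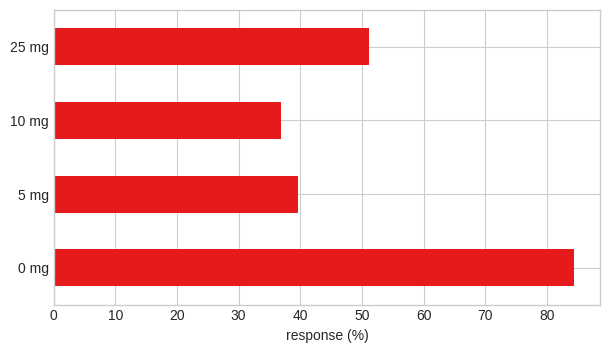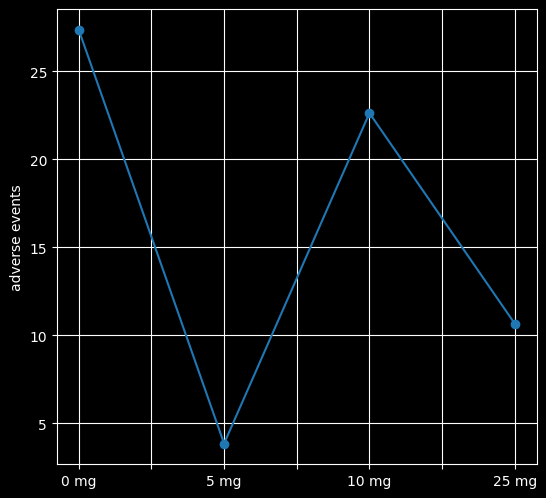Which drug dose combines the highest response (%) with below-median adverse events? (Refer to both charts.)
25 mg

Chart 2 median adverse events ≈ 15; below-median drug doses: 5 mg, 25 mg. Among those, 25 mg has the highest response (%) (≈ 50).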